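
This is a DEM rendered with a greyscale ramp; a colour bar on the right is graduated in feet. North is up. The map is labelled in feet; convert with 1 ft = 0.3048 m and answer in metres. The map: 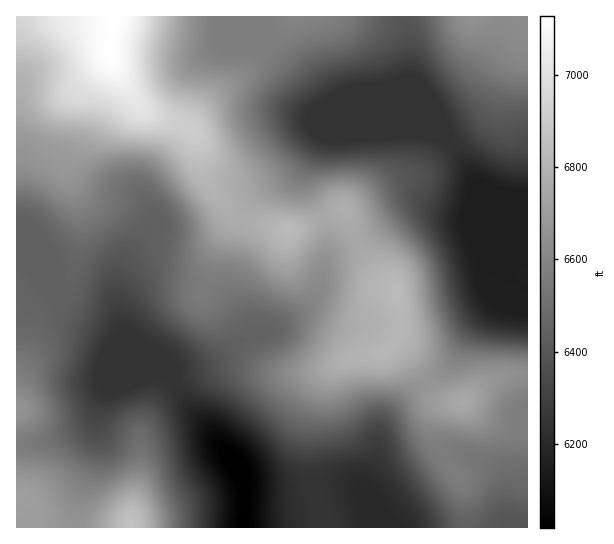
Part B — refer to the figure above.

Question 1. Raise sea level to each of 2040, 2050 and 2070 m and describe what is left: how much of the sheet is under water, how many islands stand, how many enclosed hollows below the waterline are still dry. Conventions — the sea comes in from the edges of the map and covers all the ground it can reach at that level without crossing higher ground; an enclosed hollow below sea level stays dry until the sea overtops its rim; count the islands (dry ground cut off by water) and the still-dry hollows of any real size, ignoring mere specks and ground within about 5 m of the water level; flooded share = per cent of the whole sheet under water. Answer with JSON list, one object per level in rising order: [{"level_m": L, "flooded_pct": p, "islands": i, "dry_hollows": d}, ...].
[{"level_m": 2040, "flooded_pct": 79, "islands": 1, "dry_hollows": 0}, {"level_m": 2050, "flooded_pct": 82, "islands": 1, "dry_hollows": 0}, {"level_m": 2070, "flooded_pct": 90, "islands": 2, "dry_hollows": 0}]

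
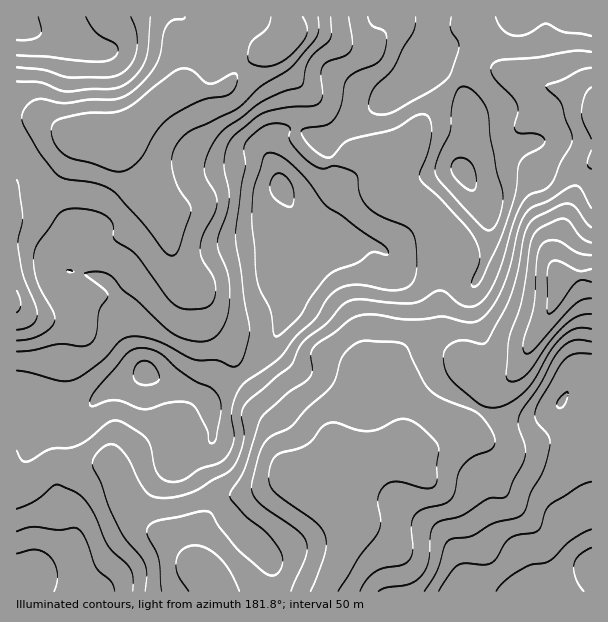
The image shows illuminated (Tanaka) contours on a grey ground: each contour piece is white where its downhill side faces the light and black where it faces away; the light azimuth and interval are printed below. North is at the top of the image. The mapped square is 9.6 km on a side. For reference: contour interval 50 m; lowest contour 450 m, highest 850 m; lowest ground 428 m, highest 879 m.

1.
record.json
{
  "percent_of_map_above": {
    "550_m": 90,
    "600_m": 75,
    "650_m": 61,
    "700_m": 48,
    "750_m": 29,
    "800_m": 12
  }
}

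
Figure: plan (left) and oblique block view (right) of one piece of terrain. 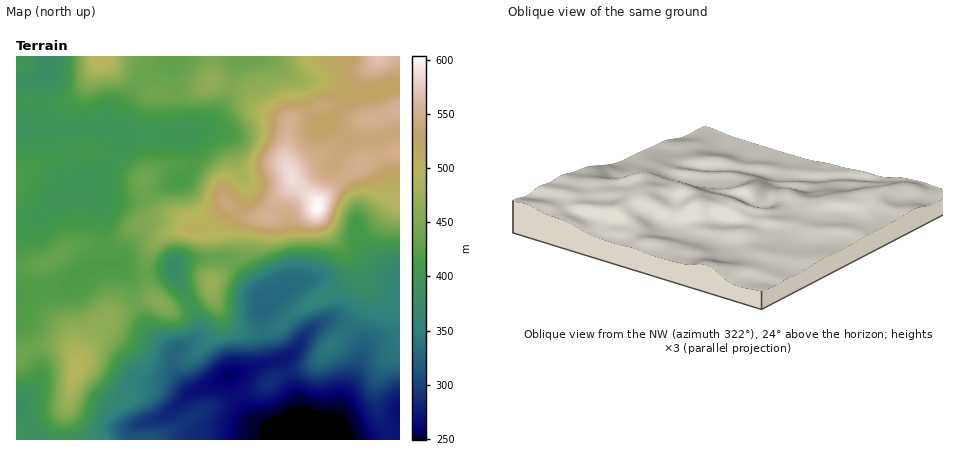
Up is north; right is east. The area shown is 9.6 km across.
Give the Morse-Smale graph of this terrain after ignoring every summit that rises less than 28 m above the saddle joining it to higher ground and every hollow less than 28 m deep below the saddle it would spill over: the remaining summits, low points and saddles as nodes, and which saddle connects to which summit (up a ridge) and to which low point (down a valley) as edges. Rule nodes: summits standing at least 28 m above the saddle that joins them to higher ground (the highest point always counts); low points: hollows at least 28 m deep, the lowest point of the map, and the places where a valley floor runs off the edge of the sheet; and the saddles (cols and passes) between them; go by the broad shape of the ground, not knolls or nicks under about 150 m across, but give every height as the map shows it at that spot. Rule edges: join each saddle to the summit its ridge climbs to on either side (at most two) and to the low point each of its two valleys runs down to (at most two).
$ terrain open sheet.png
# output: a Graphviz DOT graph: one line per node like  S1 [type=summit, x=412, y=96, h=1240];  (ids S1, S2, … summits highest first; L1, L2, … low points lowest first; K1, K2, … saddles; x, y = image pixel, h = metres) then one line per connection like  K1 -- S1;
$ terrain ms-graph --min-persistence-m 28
graph terrain {
  S1 [type=summit, x=318, y=206, h=603];
  S2 [type=summit, x=378, y=58, h=570];
  S3 [type=summit, x=102, y=58, h=506];
  S4 [type=summit, x=76, y=368, h=496];
  S5 [type=summit, x=212, y=284, h=473];
  L1 [type=low, x=306, y=428, h=249];
  L2 [type=low, x=50, y=66, h=381];
  K1 [type=saddle, x=392, y=84, h=524];
  K2 [type=saddle, x=30, y=350, h=435];
  K3 [type=saddle, x=236, y=260, h=434];
  K4 [type=saddle, x=138, y=80, h=434];
  K5 [type=saddle, x=146, y=272, h=432];
  K6 [type=saddle, x=190, y=304, h=400];
  K1 -- S1;
  K1 -- S2;
  K1 -- L1;
  K2 -- S4;
  K2 -- L1;
  K2 -- L2;
  K3 -- S1;
  K3 -- S5;
  K3 -- L1;
  K4 -- S1;
  K4 -- S3;
  K4 -- L1;
  K4 -- L2;
  K5 -- S1;
  K5 -- S4;
  K5 -- L1;
  K5 -- L2;
  K6 -- S4;
  K6 -- S5;
  K6 -- L1;
}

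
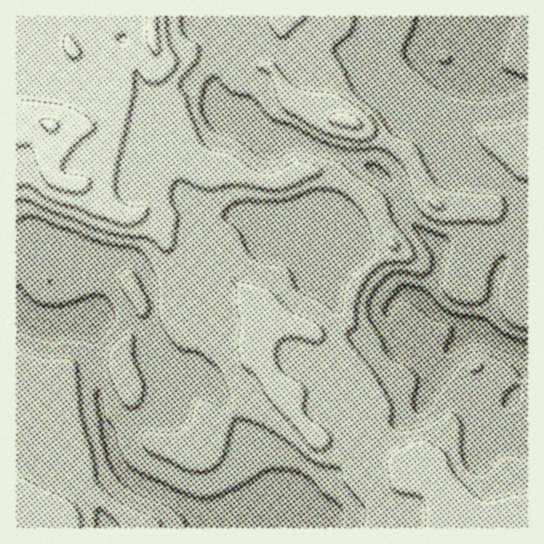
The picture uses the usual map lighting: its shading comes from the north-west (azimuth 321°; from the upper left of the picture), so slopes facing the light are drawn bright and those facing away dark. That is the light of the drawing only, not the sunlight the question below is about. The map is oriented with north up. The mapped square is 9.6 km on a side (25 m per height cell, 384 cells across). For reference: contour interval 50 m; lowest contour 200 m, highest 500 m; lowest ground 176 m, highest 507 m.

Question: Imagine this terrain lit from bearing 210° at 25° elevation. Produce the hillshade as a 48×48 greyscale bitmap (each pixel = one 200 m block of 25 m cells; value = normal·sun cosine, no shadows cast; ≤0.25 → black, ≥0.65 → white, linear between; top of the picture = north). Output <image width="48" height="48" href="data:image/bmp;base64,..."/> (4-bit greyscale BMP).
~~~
<image width="48" height="48" href="data:image/bmp;base64,Qk32BAAAAAAAAHYAAAAoAAAAMAAAADAAAAABAAQAAAAAAIAEAAATCwAAEwsAABAAAAAAAAAAAAAAABEREQAiIiIAMzMzAERERABVVVUAZmZmAHd3dwCIiIgAmZmZAKqqqgC7u7sAzMzMAN3d3QDu7u4A////AHd2QjV4dCEkZnd3Zmd2Z3iHZneIdVVWZndlMjaHQhE1Z3d3d3d2d4mod3iHZVRVZmVDIkZjESRniHd3d3d3eKu5iIiHVUNEVUMiNGYxJGeJmYh3d3d3ibuYiIh2VCJERCIzVmQjV4mqqph3d3d5qqh3eId3UhNVRDRFeGMliaq6qYh3d3ibyodnd3ZmQRRVVFVniEJHmqqZmHZ3eIrNyYd3dmZlMjVVRGZnhiJYmoh3ZVZniavcl3d3ZUVUM0VURGZ3dSJomGVVVVZniby4ZVZ2UyIzRFZVRWZ3dSR5l1VVZmZ4mrqGREVVVDEjRFVmVmd3dTR6p1VmdmZ4mqhlRFVWZTM0VVVmZnd3dTWLp2ZnZlaJmYdlVVZnZERVZlZmZ3eIdDasplZmZVeZmYdlVWd3VEZmZmZ3d4iIZEe8c1ZmZnmpmHVEVnd2RFVmVneHdodlQ0i6QlZ3d5qZl1RFZ3dUQzRVVXdlQ1QyIkeXM2d4iZmZlkVnh2VDIjRVVEMQACESIkZ1RWeJmZiJhVd4hkREIlZmVBAAJSI0REZkRniZiIiIdniIdUVTJHhmZSE2m0VVVVZlV3mpd3eId3h2Q0ZBJoZEVmac3WZ3dmZ3eIiYd3eJh2VDI1YhR2M0eKvMu3iJiHeJmHiHdniYdTIiJGYzZkJIvMuph4mqmYial2iGZniHQiIzRXZWdlaby5h3dpqpiIiahWiGVnh1MiNFZnZnd4u7mGZnZqqGVmeIZXmGZndjIzRWZmZnisyod2ZnZqhURVZ2VpqHd3ZDNEVmZmZnrNp2d2Z3ZoZEVniYibqHd3ZDRVZmZmZnrIQ1d3d3d1RWiavMzMl2ZmVEVmZmZmZ5pxA3iHd4h1Z5vN3e3KhlVVQ1ZmZmZmeKgQKLuoiIh3i93u3cqYZVZVRFZmZmZmeaUCjdypmYZqzu7tunVmVFZmZnd3d3d3ipMWzsmIh2Zc3u3LlkNERFZ4iZqqmHeIqmEpymREVVZszcqYZTNFVXiZmru7upmqlQBKtRAiM1aKu5dmVURmZ5qZmZh3maqYMAOLggI0RXiZqXZVVUVneJl3dkIjRVRCAVm6YjVmeJmZmHZmZVV4iIZUMhASIAAjaau4Q0Z4mqmZmYd3dVaIiHUyERI0MTabzcqFRFeJqpiJqod3dVZ3d2MREjRneL7u3JZDNFeJh2ZomHZmVVZmd1ESNFeazf7LpiEjRWeHVERFVDMzRWVmdjEUZ3ms3bl2MAA1ZndlMzMyIhI0VmVnZSI2iJqruGQxAANnd2ZURERDM0RWdlVndTNXmZqpdDMgADZ4dlVVZmVWZmeHdlV5llVomZqXQ0RCE2eGVWZnd2Zmd3iHdlV5l2Z4mZmGRVVCNXdkVmd3d3d3d3h3ZVaKhVZ4h3dlVmVDRndVZndmZnd3d3d1RFaaYiVndlVmZmVVZnZWZ2ZmZnd3d3dURWeZMSVmZmZ4dmd3dmZmZmZmZnd3Z3dmd3eXMkZmZ3iId3iYdmZmZmZmZ3dmZ3d4h3eHMlZmZ4iYeImXZWd2ZndmZ3Zg=="/>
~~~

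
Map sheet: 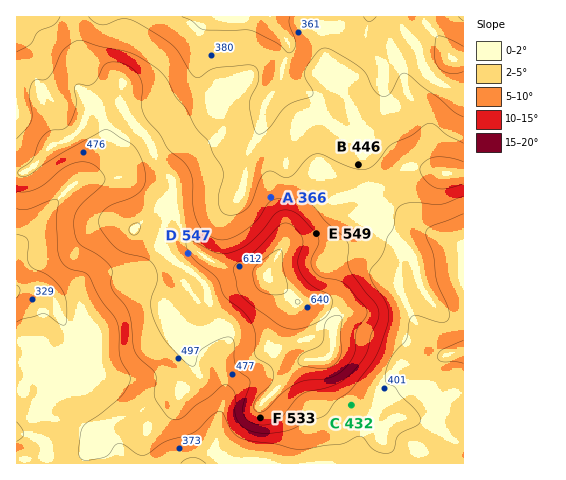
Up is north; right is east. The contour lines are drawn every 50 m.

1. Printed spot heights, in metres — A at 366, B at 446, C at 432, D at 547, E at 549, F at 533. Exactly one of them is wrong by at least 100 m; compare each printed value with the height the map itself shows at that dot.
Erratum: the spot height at A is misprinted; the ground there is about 491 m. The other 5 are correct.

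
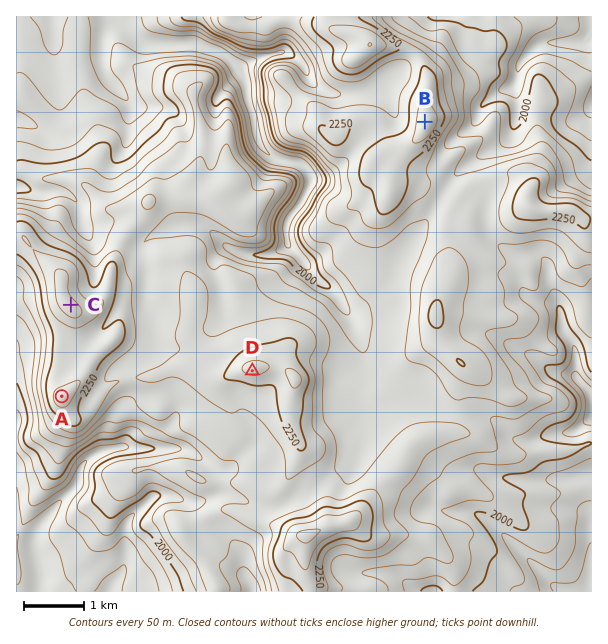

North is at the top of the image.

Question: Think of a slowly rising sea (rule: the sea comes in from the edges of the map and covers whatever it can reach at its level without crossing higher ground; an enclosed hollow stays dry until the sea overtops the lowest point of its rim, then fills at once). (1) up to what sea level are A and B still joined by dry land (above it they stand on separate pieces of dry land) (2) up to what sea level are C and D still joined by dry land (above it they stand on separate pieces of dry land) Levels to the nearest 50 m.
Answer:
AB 2150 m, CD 2200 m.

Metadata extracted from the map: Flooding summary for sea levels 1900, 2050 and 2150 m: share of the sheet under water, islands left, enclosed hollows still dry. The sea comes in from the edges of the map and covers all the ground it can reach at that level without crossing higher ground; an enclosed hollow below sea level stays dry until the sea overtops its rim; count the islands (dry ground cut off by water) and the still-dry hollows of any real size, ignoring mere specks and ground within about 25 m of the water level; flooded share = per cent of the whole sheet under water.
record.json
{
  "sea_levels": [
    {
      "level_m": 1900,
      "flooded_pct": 10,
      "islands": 0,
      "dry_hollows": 0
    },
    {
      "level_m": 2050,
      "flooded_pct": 31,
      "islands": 0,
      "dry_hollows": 0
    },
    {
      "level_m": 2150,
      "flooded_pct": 59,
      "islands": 0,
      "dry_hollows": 0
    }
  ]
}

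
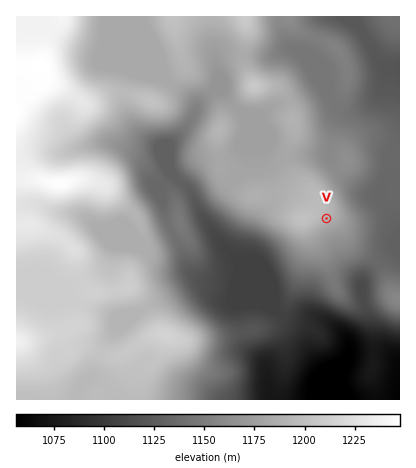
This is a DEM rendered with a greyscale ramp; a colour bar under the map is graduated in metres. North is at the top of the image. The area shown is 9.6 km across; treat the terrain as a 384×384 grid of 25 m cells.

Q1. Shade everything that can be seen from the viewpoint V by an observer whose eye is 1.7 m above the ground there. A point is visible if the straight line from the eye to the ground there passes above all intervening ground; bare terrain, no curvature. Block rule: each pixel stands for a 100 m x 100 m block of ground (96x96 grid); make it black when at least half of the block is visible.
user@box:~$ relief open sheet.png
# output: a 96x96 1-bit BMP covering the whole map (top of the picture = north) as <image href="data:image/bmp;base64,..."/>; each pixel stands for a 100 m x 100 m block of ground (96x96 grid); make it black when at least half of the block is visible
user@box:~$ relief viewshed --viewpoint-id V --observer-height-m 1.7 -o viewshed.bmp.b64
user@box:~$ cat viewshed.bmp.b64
<image width="96" height="96" href="data:image/bmp;base64,Qk2+BAAAAAAAAD4AAAAoAAAAYAAAAGAAAAABAAEAAAAAAIAEAAATCwAAEwsAAAIAAAAAAAAA////AAAAAAAAAAAAf/8f///8AP8AAAAAP/4P//8YAP8AAAAAD/4H//4AAP8AAAAAAfwH//wAAP8AAAAAAHwH//wAAP8AAAAAAAg/+PwAAP8AAAAAAAP/8HgAAP8AAAAAAAf/8DgAAP4AAAAAAAf/4BgAAHwAAwAAAAf/4AAAAHgAA4AAAA//wAAAACAAAOAAAA//gAAAAAAAABgAAA//AAAAAAAAAAAAAB//AAAAAAAAAAAAAH//gAAAAAAAAAAAAf//gAAAAAAAAAAAB////gAAAAAAAAAAD//gPAAAAAAAAAAAP/+AAAAAAAAAAAAAP/4AAAAAAAAAAAAAP/AAAAAAAAAAAAAABgAAAAAAAYAAAAAAAAAAAAAAA+AAAAAAAAAAAAAAB/wAAAAAAAAAAAAAD/8AAAAAAAAAAAAAP/8AAAAAAAAAAAAA+f8AAAAAAAAAAAAB8P8AAAAAAAAAAAAH4P8AAAAAAAAAAAAH4H8AAAAAAAAAAAAHwH8AAAAAAAAAAAAHwH8AAAAAAAAAAAAHgH8AAAAAAAAAAAAHgH8AAAAAAAAAAAAHgH8AAAAAAAAAAAAPwH8AAAAAAAAAAAAf4H8AAAAAAAAAAAA/8D8AAAAAAAAAAAA/+B8AAAAAAAAAAAA/+A8AAAAAAAAAAAB/8A8AAAAAAAAAAAA/8A8AAAAAAAAAAAA/8A8AAAAAAAAAAAB/8AcAAAAAAAAAAAB/wAcAAAAAAAAAAAA/AAMAAAAAAAAAAAAOAAMAAAAAAAAAAAAAAAEAAAAAAAAAAAAAAAEAAAAAAAAAAAAAAAAAAAAAAAAAAAAAAAAAAAAAAAAAAAAAAAAAAAAAAAAAAAAAAAAAAAAAAAAAAAAAAAAAAAAAAAAAAAAAAAAAAAAAAAAAAAAAAAAAAAAAAAAAAAAAAAAAAAAAAAAAAAAAAAAAAAAAAAAAAAAAAAAAAAAAAAAAAAAAAAAAAAAAAAAAAAAAAAAAAAAAAAAAAAAAAAAAAAAAAAAAAAAAAAAAAAAAAAAAAAAAAAAAAAAAAAAAAAAAAAAAAAAAAAAAAAAAAAAAAAAAAAAAAAAAAAAAAAAAAAAAAAAAAAAAAAAAAAAAAAAAAAAAAAAAAAAAAAAAAAAAAAAAAAAAAAAAAAAAAAAAAAAAAAAAAAAAAAAAAAAAAAAAAAAAAAAAAAAAAAAAAAAAAAAAAAAAAAAAAAAAAAAAAAAAAAAAAAAAAAAAAAAAAAAAAAAAAAAAAAAAAAAAAAAAAAAAAAAAAAAAAAAAAAAAAAAAAAAAAAAAAAAAAAAAAAAAAAAAAAAAAAAAAAAAAAAAAAAAAAAAAAAAAAAAAAAAAAAAAAAAAAAAAAAAAAAAAAAAAAAAAAAAAAAAAAAAAAAAAAAAAAAAAAAAAAAAAAAAAAAAAAAAAAAAAAAAAAAAAAAAAAAAAAAAAAAAAAAAAAAAAAAAAAAAAAAAAAAAAAAAAAAAAAAAAAAAAAAAAAAAAAAAAAAAAAAAAAAAAAAAAAAAAAAAAAAAAAAAAAAAAAAAAAAAAAAAAAA="/>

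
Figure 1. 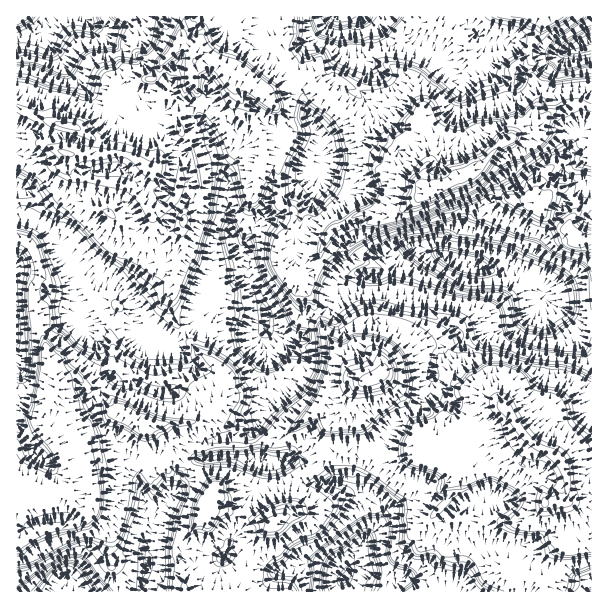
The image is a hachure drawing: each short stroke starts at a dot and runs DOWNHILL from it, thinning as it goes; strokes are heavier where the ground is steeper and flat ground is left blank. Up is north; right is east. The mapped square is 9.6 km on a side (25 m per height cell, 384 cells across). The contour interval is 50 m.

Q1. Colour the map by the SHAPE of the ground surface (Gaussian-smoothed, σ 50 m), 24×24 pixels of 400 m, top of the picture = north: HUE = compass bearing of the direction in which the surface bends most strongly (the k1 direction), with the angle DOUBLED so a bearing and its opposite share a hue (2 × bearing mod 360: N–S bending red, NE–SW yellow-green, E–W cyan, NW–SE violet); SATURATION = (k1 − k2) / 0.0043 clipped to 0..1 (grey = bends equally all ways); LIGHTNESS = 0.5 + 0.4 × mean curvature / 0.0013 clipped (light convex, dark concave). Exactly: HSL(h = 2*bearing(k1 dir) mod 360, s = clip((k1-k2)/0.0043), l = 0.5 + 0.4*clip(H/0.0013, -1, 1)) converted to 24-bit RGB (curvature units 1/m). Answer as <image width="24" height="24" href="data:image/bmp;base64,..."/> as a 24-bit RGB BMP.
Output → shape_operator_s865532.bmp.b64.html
<image width="24" height="24" href="data:image/bmp;base64,Qk32BgAAAAAAADYAAAAoAAAAGAAAABgAAAABABgAAAAAAMAGAAATCwAAEwsAAAAAAAAAAAAA47QcCCwTKAscrdpxnOCYEz2FZeEjmFpffH2dioF/F7Yr3Ckl2MYpAB8zGYZS4pwmd38Bi3NYRyokceXbo7bNgY2WyJ+f4gm8Xa/r2XLXDWBWmuFHitlHCBlsN+YtlJB6AXiStaR4022HIYwU2FQOC29mEB5c96Sr9lWXMYXgfqLQfqyQg357c0504FM60XLy6FTsoVj815n3QN6+Q+WzRWmqPhvS80NiJJZEajp+9bmhHR3l7ZC/u0LgBC8kEHQ64+mzjItljYtzf2WN5TqtHZ3HesGGiIx6rHqsnJozVKxORXrv27CJIEVgGFhq77Cq66OrH1yDM9lH+dL0dErOdmLjsYHcCDNwp9p55EY9PJJDZ4WAHWRj9FJxhbroUamohJafjnjIin58n+YtzpaDxgT/BxgsE/Qt+a2obIbMd4LXy1B3xNEkRx4OXxoib+fQjY1DlS4J5oF7ERyaLOKvVb9quVsjPmSaI5svbCIDlqGCNSraemiBc3+SjHa5Wv0AS1MAMykALicFOFYEv4aWloTMjbbIWTp+7ajNl8TSfoSEhX6UiGh+mkhjv/zcaEKklAmKk9Cun6qMqBOeZSAbzPNwKax5WKFwh5vkfKz/5Mb/1l/4bzwc1bweTscmIk9X56Ssj4WYgH2DfnqApFKCXuW1hGY9fMq2Hh3ilZN/htOIZwC50PT7KVTuz1X9tmK6sZKIG4U8GmlMg0D/+Mj/j32VwXyGIae1CWgg5mJLsiqAblCGsPe8ck10vNWuPR1OOQrGz8Oi/Oo4Fsd0cykH8QCzDZAdvo6vl5SCPEDmiYG0HFE06VJgrTWp7ZWaU+aHNIrQL359qH/sdoioro5MVN/SzDIvZ4DMIw4w6/nSLRjYyTTnieHWhi1xp5U32B1ypfW4Ng/yDQ5N6mOnGhBLu+56j0W89+TUayeXRpiaN6NugtP0qdrrryDolbPw5xPSjtg4zf+JbBE2ZG8yjk1Cf3p4aX13P9Il0aA4RR1SUUWvRDwNE9rXdf/0VfJGvDcYg0p3k72yYsUVR0EYSLkJG7PMpg81Dw0m1uSiqc0ldWV4hoJ4dISRe0ple88raXV7va+QOZfKOgFJ9KREANs0SmcX2JrMeavRczvQwCwh3kjDoLzRQuNTMBUcIVAwoQuN9PbRUSLNamp/eYZ/e01lhTiR9OvXJUlXrcqafCmVUw1exfLBMezSWZd5H8ZS2GHLfqTRiuHfS5Xa2Ep2xhBVeWp/YUhpDzJ+nfg3eCDNf3d+bT1EtnwlksKwrJyGGIfJvtaUGAgrl+ekiKqP5IZ6F14PK3MIPmscQukXfKUVMBIDMB0Dxp45Xi0fbS4TDIoLzP/zVCNgYzdQZOqphqyqgYN3omNe1OZDDJ2EMQFCpvWaknyF8miz4TXEuVsWNGoMKyUIMhEB2TWsPtHqh0IZQL3zm3Dr0+f4TigYcyw6SuTBdLelYpakwWhjFObC9qSeBwA6t/JKEEAluON7NGXe/H//58D/48bw1Ii0R5hmFYdARKfXUEjb53dEAOeh+cEiZCxtkNuTfoVOiYI/VDevhMRF7SCnv7lhIA+W8pS+AML1TORFDyYm2GRnDCcX1Ihi9qPv7dLzoWW8D0YhAN+s2LngqIHqNZo+N9vfz0iGic1fFa4yfx8lz/XJE5DOul10VQlvhtZ9ym6HJpczcnV7ybocRyuTxtikJ8+fKk3v8ND7+NPyFaeFAkoAZxMJ1xZTcFiQTttv3zuYnrzydKTfimhMjzZcgcZxkRfCfpOEiYV724l/PV9wtrAaT5CE0HGli5lsioBVOG4x9Rss8cz/35fsDG52Uch9RI2oZeHuouz2eDNle3Rsf355iMtxkiF7Qr5lhJVfelswitpoLQYsctyHcol/JmJQ4IyScNGaICWaJ+eu93BPzHLhplDoWnBJXqa/eczZWiTOxGCJf4B7fGxYuUhpQLkZfjNf6i4Pzv3dfQaqbMLae5eJfIazjX+kJMA36Y1zCxyQ0YTEL71N4OwOtSOwkX3aoaLxiSwTlg5SZuDPt53a/13LBkNj/qixQd/Zwe3psRdneWOPgrSgZt/eayI+5jPDv+vphhMzeFxlOmUy/x8HMv98FrDXsovkhXkfYRBaSOVwUsgVjDABBUPO/2TXr++zNdLaeSImfm1wJtY1ZPZZXCTQnZLX29AzYkcrf3FyfI6DdXaJMok9834yGDMCDi0GFX0fRXRpW74sdAQnUuASI0dx7vh43742ZzpkhX2AfoKN482UDsVRVEIJgikNtiAVypqyf4uLj4NzbjIwblEl691O436mIpFq"/>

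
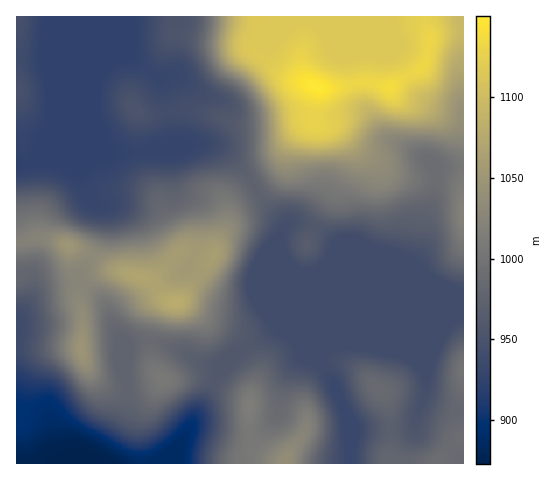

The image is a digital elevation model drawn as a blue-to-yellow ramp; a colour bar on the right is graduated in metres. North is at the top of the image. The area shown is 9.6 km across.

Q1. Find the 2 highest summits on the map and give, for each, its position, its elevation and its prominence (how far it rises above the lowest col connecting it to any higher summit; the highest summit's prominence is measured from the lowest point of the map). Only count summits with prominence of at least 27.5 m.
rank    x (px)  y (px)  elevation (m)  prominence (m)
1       316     87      1150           277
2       176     302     1080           106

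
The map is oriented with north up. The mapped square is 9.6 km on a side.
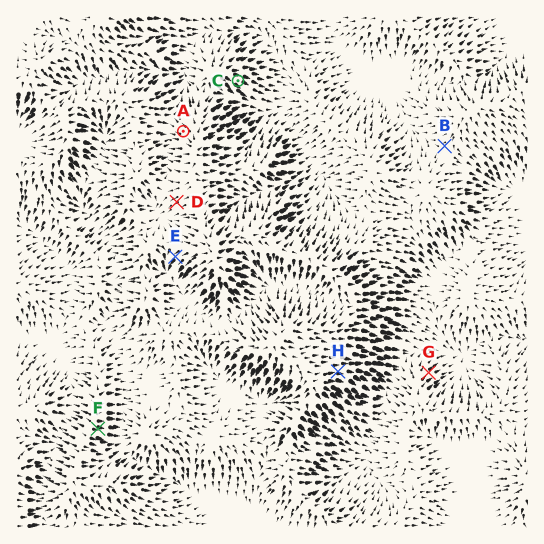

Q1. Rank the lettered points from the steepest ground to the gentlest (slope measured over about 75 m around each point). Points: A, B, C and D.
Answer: C A D B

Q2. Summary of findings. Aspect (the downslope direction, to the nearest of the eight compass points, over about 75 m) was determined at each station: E SW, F E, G NE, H E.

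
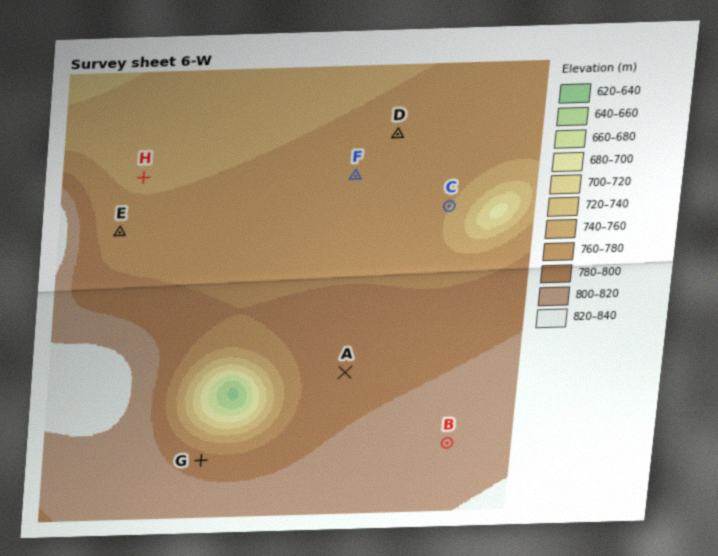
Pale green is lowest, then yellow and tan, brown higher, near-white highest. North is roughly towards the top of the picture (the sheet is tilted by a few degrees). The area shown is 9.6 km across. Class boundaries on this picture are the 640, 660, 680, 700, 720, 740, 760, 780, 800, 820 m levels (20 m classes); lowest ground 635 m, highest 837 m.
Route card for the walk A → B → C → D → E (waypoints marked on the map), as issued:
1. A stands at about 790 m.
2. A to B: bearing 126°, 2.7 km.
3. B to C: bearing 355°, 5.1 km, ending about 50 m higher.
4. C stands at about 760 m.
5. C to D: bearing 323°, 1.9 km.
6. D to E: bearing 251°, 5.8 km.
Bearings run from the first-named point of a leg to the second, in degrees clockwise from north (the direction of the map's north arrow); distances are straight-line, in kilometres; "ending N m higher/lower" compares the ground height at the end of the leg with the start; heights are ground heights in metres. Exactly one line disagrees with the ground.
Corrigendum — Line 3: it should read "ending about 50 m lower".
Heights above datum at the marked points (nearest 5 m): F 770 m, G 790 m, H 755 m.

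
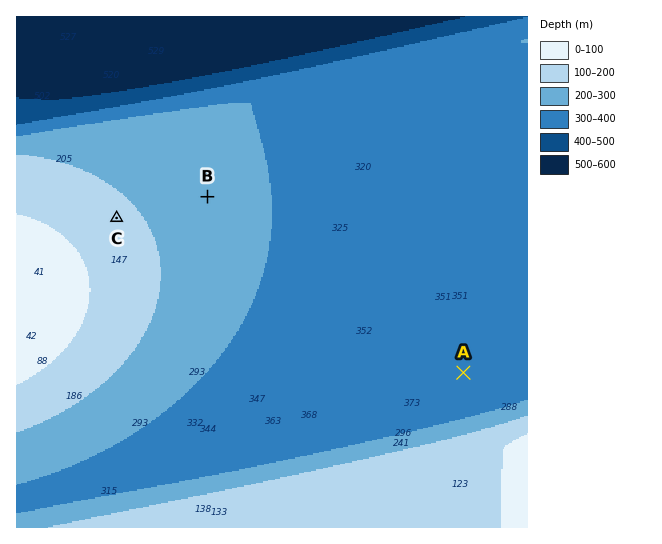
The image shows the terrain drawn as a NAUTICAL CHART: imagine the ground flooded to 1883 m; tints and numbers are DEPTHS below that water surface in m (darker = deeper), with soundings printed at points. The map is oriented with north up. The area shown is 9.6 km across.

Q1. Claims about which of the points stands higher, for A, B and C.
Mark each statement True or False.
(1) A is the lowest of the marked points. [True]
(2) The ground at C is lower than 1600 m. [False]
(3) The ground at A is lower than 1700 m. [True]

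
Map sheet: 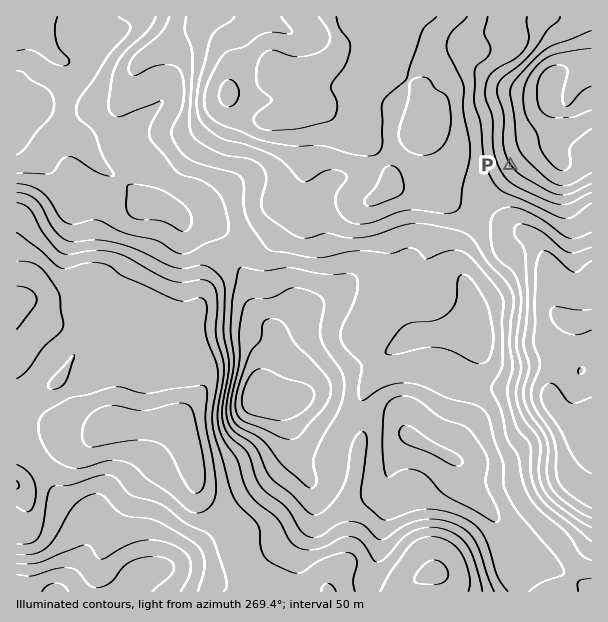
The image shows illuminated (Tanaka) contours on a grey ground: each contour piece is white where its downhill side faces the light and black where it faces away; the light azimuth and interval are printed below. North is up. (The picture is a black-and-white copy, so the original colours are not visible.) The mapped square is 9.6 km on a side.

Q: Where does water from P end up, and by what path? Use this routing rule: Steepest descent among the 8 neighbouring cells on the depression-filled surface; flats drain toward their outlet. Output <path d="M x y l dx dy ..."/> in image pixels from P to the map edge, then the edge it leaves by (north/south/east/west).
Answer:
<path d="M510 165l18-18 23 0 1-1 0-6 2-2 0-22 4 0 6-3 6 0 6-5 2 0 9-7 4-2"/>
exit: east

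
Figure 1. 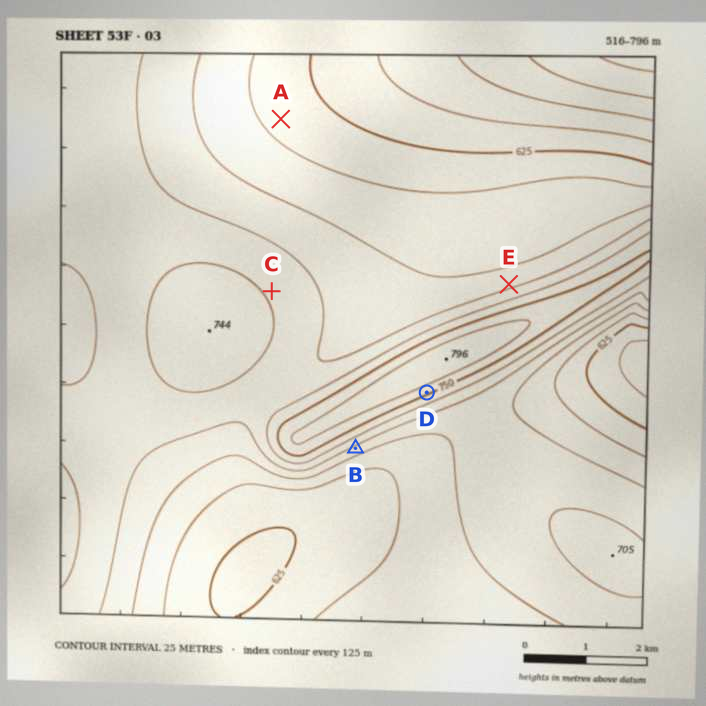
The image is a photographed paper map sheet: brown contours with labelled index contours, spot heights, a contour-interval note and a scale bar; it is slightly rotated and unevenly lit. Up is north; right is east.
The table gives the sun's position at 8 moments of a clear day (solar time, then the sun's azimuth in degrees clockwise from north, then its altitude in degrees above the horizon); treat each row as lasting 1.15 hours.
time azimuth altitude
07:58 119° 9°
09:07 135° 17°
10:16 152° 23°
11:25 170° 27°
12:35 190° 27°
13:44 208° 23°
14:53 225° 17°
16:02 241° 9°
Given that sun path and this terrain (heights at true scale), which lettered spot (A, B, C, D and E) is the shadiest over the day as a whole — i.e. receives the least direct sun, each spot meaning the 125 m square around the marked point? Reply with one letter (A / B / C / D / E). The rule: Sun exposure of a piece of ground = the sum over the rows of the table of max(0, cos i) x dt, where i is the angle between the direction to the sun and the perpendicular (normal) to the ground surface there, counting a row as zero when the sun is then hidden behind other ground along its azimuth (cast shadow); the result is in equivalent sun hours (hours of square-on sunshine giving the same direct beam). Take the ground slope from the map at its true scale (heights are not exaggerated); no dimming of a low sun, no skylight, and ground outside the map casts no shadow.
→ E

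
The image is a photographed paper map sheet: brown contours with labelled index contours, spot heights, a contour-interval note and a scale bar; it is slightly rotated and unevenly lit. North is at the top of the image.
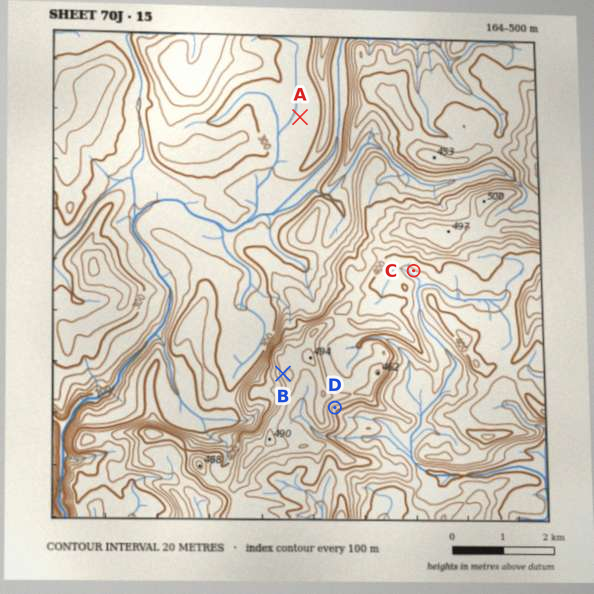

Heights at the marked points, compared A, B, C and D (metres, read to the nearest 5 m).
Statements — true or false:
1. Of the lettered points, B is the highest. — true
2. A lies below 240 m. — false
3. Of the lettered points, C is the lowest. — false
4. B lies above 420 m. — true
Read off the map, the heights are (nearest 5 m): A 280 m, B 475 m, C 380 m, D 410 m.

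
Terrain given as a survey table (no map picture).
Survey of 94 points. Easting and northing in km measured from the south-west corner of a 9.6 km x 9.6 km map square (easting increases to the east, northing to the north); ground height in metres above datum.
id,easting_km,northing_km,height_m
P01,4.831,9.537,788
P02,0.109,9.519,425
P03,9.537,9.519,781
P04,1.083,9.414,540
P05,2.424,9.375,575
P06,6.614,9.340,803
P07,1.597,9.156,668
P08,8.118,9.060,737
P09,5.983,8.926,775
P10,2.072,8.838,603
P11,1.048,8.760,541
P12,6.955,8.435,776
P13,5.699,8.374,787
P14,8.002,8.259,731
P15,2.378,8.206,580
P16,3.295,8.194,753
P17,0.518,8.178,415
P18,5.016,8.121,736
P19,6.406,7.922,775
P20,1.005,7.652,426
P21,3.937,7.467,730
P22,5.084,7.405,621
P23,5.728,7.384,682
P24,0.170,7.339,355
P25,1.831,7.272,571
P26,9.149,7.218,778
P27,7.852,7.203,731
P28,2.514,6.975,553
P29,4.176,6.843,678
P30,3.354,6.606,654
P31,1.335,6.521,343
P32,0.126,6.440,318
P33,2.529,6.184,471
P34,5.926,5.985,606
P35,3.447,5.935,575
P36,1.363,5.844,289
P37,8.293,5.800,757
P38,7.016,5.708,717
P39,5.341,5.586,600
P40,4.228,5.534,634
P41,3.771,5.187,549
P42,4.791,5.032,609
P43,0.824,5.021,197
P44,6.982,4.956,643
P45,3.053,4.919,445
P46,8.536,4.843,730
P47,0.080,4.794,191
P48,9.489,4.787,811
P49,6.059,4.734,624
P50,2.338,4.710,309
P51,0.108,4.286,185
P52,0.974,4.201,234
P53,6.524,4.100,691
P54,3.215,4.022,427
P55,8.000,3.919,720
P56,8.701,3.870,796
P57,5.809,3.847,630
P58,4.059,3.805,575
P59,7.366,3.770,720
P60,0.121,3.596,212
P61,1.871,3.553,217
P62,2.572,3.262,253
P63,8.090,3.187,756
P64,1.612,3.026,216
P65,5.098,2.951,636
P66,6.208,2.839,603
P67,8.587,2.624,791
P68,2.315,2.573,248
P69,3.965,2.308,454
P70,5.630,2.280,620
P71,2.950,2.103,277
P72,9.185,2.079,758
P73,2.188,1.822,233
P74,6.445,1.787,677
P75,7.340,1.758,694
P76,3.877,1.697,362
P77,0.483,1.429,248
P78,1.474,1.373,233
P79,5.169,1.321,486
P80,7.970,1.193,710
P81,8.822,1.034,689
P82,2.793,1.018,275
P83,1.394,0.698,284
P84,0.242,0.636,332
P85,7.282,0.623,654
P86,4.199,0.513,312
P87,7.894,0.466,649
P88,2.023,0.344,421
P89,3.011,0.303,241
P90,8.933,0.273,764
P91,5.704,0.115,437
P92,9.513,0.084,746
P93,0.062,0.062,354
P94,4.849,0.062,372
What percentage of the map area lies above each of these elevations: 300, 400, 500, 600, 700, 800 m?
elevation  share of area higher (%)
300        84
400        73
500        67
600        55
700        34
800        4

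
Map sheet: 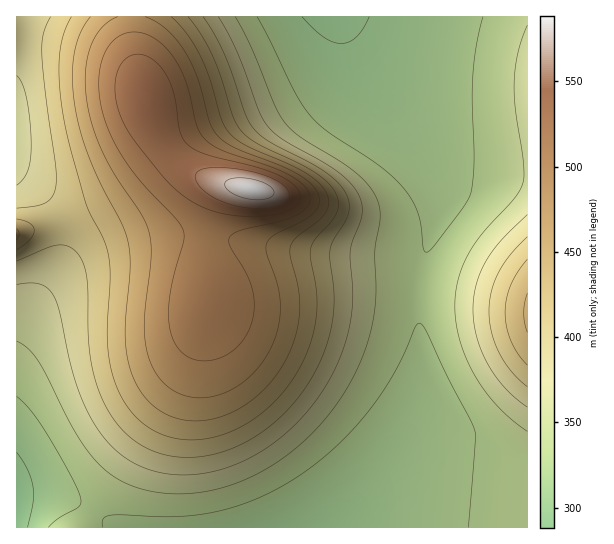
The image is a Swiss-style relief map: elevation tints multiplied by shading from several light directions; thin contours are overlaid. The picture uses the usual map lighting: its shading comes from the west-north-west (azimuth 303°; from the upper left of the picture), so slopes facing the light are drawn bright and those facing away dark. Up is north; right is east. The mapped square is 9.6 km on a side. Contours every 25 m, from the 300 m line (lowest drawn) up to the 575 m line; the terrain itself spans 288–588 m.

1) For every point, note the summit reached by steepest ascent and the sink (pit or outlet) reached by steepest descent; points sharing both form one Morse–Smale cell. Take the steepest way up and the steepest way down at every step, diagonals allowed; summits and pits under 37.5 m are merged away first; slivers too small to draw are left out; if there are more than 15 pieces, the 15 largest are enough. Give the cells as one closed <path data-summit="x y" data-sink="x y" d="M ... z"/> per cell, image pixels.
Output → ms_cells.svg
<path data-summit="251 189" data-sink="17 513" d="M338 16l-206 1 1 32 14 56 13 34 16 22-3-2-10 1-48 37-55 25 3 11 0 14-4 15-27 45-16 35 1 186 317 0 19-19 35-46 15-24 16-32 6-18 2-12-7-35-1-45 5-40 15-39 1-19-7-24-13-26-57-86z"/><path data-summit="527 313" data-sink="17 513" d="M527 16l-188 1 24 46 49 72 15 26 10 26 3 26-13 34-7 34-1 45 8 51-2 12-9 24-28 50-21 30-32 35 193-1z"/><path data-summit="251 189" data-sink="17 131" d="M131 16l-115 1 0 156 29 24 16 24 25-9 29-15 44-34 7-4 7-1-14-21-12-32-12-48z"/><path data-summit="17 234" data-sink="17 513" d="M59 221l-43 13 1 107 15-34 27-45 4-15 0-14z"/><path data-summit="17 234" data-sink="17 131" d="M17 173l-1 60 43-12-3-10-11-14z"/>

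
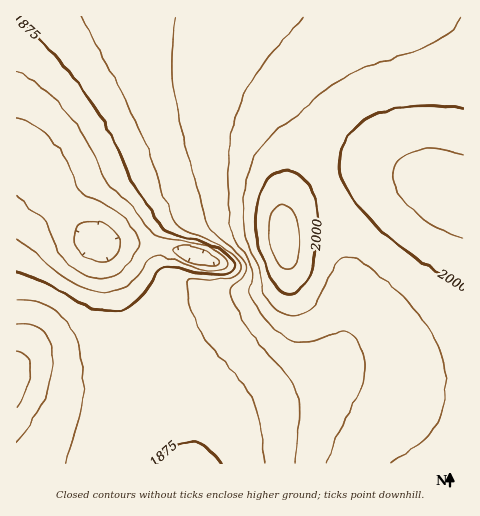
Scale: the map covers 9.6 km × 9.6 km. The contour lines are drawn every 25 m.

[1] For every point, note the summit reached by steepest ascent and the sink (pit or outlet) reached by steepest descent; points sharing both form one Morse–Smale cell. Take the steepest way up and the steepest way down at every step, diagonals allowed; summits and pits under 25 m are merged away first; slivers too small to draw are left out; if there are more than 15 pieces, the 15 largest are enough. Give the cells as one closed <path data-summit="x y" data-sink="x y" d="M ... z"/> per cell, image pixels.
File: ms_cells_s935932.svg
<path data-summit="284 238" data-sink="98 242" d="M189 63l-29 0-13 2-23 8-22 12-40 29-20 20-11 19 1 11 16 23 23 29 30 30 26 75 48 102 11 40 277 1 0-74-30-1-76-15-28 2-37 17-40 13-18 9-23 18 12-12 14-9 67-27 17-12 11-11 10-15 5-18 3-13 0-37-7-41-15-50-18-40-15-24-26-29-19-13-29-12z"/><path data-summit="453 193" data-sink="98 242" d="M463 16l-446 0-1 141 9 1 7 6-1-11 5-10 26-29 40-29 37-18 21-4 29 0 32 7 29 12 19 13 18 18 23 35 18 40 9 28 13 63 0 37-3 13-5 18-10 15-11 11-17 12-52 20 40-12 34-15 14-4 27 1 66 14 30 1z"/><path data-summit="17 377" data-sink="98 242" d="M20 157l-4 1 0 305 170 1-11-41-48-102-26-75-37-38-28-40-9-8z"/><path data-summit="284 238" data-sink="196 256" d="M248 206l-37 2-29 9-14 7-6 6-5 9-2 12 2 12 5 7 11 8 10 5 34 8 33 0 15-3 12-6 7-9 3-8-5-43-8-9-7-3z"/>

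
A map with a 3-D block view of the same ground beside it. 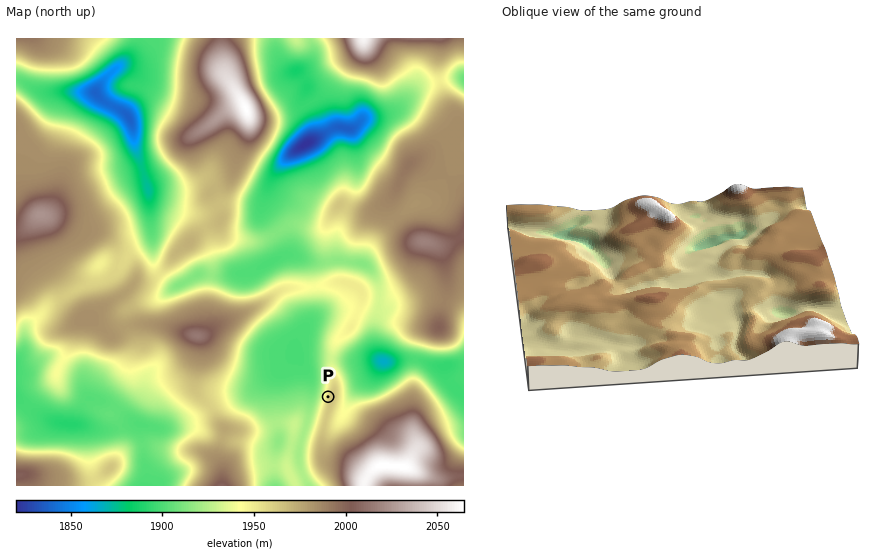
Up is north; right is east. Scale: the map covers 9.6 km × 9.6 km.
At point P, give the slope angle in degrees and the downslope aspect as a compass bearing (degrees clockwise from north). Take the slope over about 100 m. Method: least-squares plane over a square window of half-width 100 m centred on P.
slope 8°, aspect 285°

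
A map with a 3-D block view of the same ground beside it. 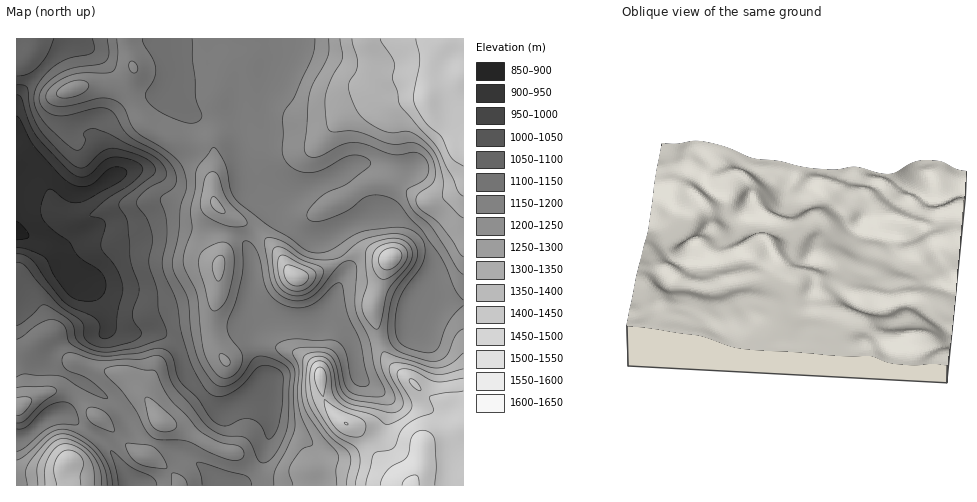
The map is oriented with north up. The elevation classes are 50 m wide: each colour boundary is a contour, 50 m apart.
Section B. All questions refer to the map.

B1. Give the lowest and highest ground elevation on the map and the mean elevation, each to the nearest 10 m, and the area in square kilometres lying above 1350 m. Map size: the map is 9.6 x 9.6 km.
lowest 890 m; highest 1610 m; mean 1240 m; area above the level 18.5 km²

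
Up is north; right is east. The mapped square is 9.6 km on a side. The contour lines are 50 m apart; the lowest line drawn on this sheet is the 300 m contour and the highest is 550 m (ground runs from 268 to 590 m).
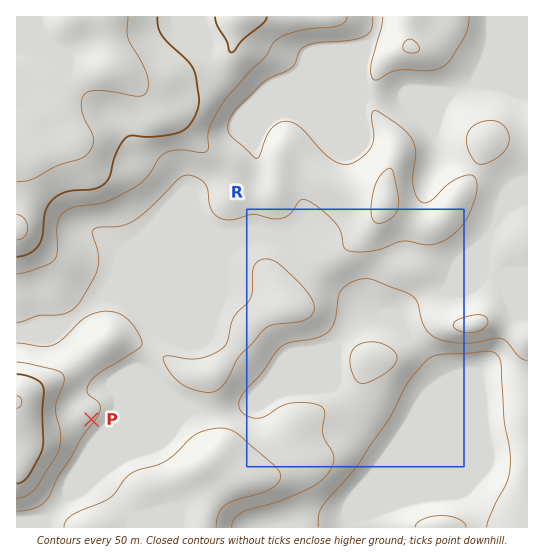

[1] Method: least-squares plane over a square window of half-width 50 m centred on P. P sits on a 5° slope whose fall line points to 123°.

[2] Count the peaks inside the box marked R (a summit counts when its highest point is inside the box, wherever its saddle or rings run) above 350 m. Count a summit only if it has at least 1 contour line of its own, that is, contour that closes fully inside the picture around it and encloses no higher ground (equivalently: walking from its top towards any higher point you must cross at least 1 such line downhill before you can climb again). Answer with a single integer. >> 2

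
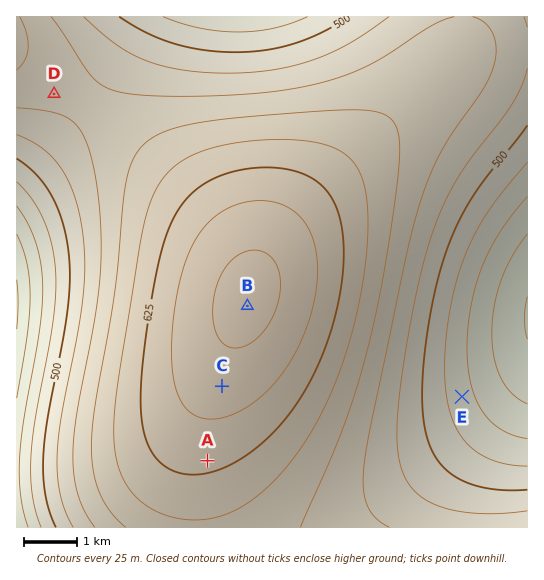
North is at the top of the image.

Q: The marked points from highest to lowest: B C A D E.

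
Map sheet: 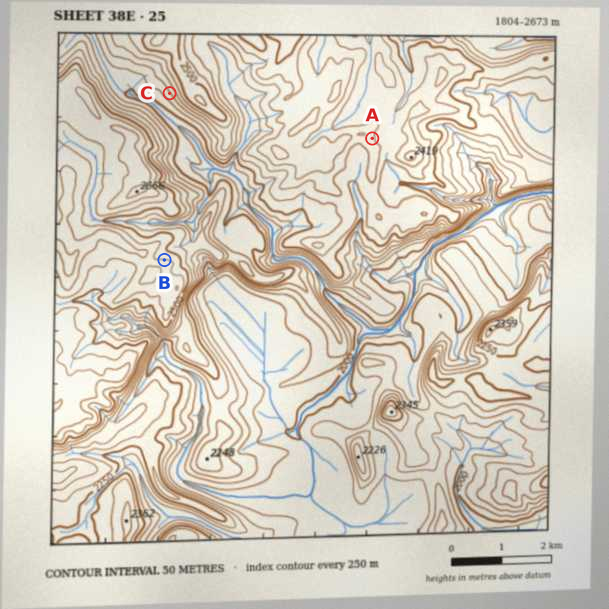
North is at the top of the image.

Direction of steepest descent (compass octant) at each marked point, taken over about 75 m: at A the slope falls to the E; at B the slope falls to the N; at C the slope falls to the SW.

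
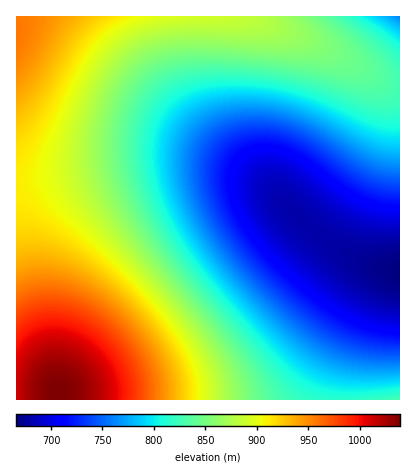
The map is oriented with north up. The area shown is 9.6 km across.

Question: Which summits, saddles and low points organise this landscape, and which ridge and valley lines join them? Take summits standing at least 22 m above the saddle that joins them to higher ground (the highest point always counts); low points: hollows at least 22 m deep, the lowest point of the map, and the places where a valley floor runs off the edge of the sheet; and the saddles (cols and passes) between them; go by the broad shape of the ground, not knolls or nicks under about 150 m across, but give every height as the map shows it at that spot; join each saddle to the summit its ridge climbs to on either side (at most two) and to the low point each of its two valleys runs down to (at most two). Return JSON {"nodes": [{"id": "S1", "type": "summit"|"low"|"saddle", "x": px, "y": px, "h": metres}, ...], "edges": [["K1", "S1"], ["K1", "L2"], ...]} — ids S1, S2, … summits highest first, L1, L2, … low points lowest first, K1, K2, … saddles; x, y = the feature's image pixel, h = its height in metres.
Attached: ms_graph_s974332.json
{"nodes": [
{"id": "S1", "type": "summit", "x": 58, "y": 392, "h": 1039},
{"id": "S2", "type": "summit", "x": 16, "y": 32, "h": 959},
{"id": "L1", "type": "low", "x": 398, "y": 272, "h": 666},
{"id": "L2", "type": "low", "x": 400, "y": 16, "h": 762},
{"id": "K1", "type": "saddle", "x": 16, "y": 184, "h": 911},
{"id": "K2", "type": "saddle", "x": 400, "y": 84, "h": 827}],
"edges": [["K1", "S1"], ["K1", "S2"], ["K1", "L1"], ["K2", "S2"], ["K2", "L1"], ["K2", "L2"]]}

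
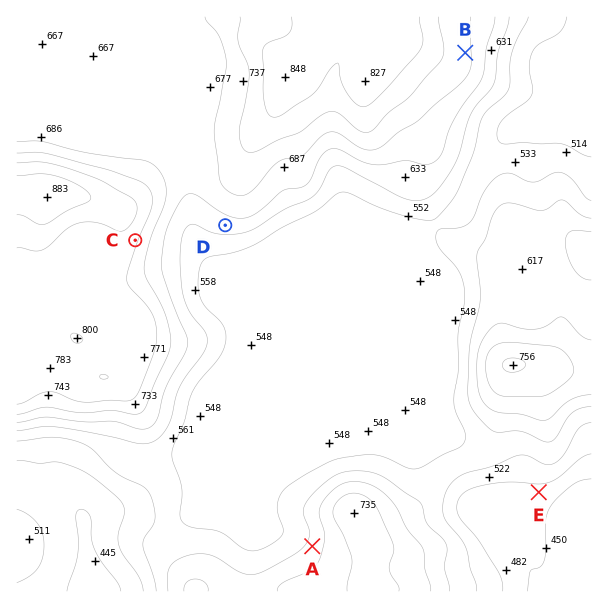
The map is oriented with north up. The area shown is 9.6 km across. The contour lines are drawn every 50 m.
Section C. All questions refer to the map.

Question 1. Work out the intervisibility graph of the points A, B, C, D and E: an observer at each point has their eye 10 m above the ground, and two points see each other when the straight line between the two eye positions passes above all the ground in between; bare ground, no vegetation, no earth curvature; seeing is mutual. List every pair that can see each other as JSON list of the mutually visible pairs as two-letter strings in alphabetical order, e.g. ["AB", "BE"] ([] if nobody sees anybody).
["AC", "AD", "CD"]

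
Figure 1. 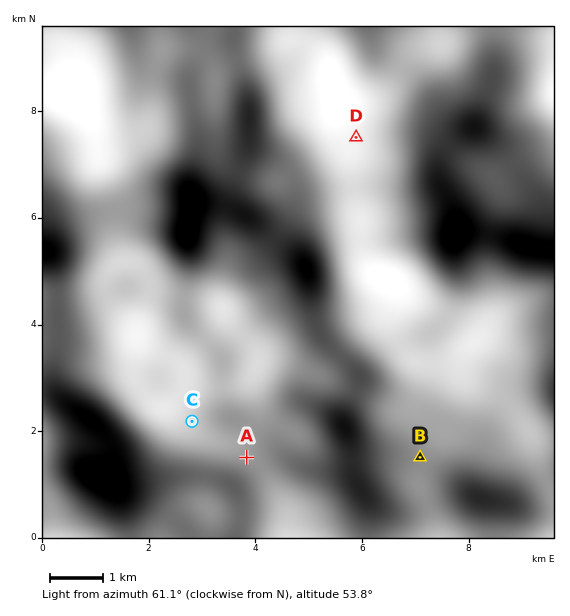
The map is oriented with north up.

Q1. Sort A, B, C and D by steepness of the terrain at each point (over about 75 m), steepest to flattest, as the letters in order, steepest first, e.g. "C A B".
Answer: D C B A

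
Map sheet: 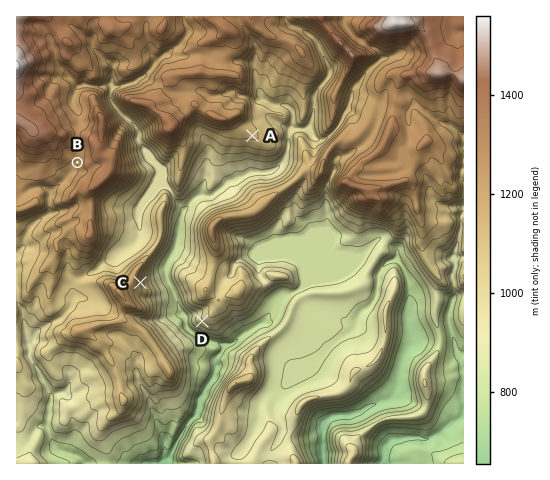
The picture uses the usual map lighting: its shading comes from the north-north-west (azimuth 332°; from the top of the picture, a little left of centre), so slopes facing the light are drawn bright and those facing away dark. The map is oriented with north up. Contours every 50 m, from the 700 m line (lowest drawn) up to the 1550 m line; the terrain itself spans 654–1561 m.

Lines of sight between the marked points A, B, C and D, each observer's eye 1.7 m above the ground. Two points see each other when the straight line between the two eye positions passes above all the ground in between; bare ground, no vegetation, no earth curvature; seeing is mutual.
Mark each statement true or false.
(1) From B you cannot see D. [true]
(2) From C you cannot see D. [false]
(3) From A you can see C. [true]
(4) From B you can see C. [false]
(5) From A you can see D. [false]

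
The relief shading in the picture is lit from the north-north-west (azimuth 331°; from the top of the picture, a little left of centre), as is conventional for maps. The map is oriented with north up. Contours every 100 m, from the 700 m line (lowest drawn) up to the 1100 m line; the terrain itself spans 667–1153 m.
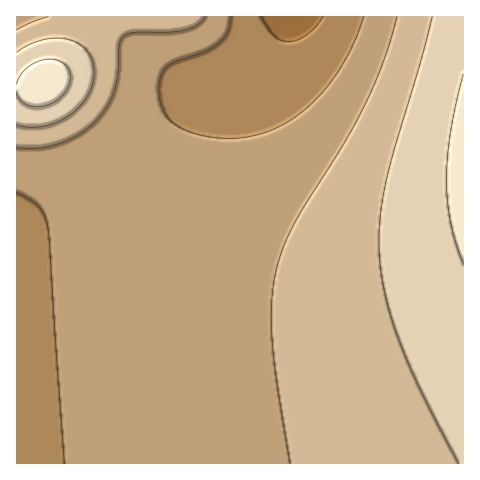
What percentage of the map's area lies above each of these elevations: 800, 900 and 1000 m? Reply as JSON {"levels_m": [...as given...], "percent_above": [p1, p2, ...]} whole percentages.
{"levels_m": [800, 900, 1000], "percent_above": [86, 40, 16]}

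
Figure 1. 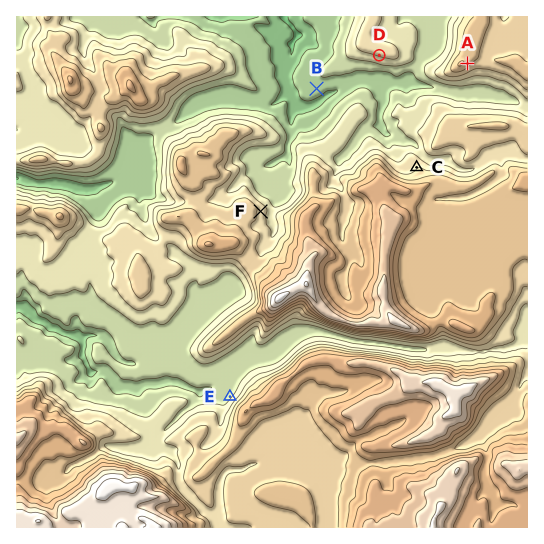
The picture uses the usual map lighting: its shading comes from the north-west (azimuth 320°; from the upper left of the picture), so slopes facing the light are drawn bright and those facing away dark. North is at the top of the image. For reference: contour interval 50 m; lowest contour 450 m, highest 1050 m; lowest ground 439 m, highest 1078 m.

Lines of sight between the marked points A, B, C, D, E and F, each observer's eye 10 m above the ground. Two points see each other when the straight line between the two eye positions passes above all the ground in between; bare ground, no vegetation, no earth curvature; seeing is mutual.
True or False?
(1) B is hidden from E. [True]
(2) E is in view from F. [False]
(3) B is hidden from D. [False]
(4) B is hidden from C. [True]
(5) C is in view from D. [True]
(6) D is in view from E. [False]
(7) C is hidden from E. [True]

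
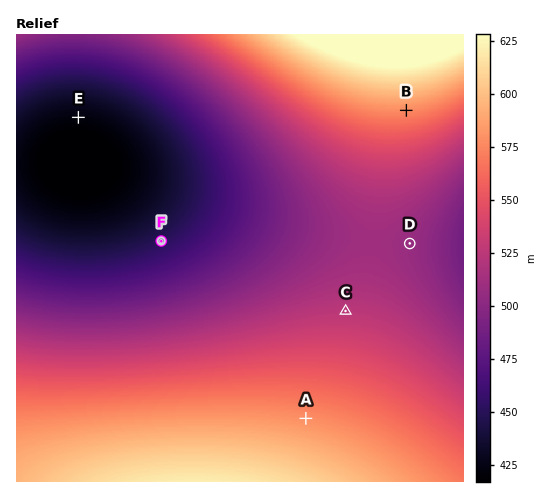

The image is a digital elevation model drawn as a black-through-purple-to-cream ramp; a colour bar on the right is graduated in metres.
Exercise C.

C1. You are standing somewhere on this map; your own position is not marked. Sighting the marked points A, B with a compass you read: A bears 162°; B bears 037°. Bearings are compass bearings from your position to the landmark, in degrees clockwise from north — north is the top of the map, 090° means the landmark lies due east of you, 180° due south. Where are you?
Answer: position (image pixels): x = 266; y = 296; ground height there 510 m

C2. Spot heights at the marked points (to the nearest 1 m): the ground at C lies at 525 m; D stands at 507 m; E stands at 422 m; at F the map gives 450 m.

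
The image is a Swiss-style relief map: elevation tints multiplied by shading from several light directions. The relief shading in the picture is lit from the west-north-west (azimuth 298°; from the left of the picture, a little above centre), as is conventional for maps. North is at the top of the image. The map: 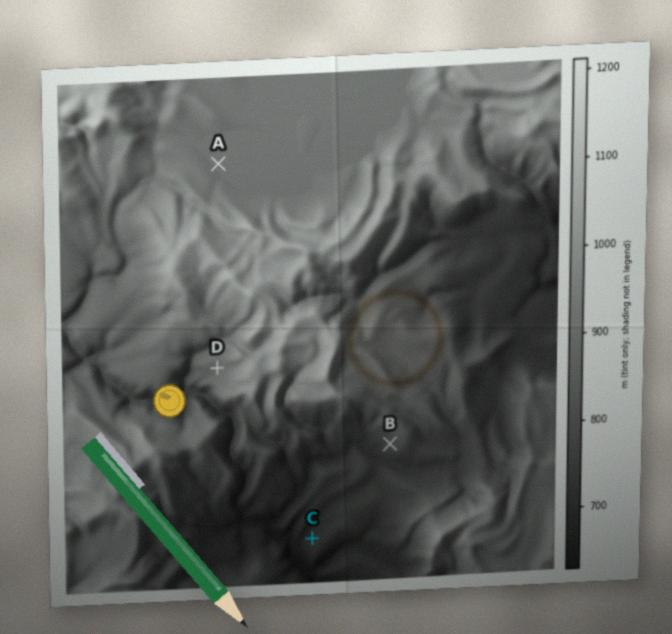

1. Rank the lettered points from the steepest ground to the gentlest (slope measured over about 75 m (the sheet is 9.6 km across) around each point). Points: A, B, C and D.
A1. B C D A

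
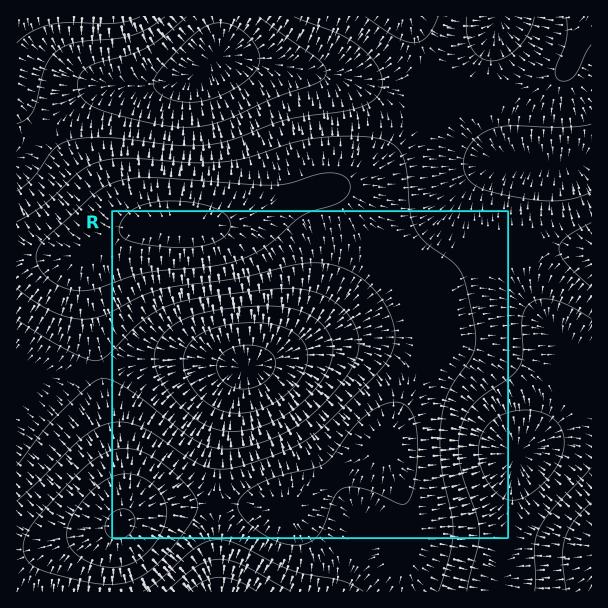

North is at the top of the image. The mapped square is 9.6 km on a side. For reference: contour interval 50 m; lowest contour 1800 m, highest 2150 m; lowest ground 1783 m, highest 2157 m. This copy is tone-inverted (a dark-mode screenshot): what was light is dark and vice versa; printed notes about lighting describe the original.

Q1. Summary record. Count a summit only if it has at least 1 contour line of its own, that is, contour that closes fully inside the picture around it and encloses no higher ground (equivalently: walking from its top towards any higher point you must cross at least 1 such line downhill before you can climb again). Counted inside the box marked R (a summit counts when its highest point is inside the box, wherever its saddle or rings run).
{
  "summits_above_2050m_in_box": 3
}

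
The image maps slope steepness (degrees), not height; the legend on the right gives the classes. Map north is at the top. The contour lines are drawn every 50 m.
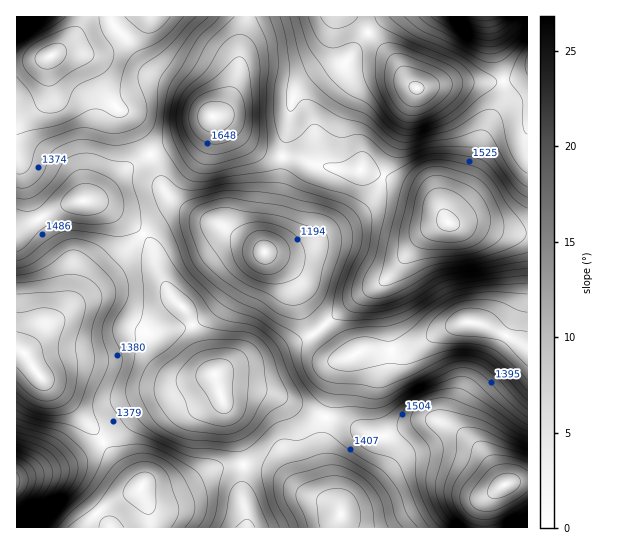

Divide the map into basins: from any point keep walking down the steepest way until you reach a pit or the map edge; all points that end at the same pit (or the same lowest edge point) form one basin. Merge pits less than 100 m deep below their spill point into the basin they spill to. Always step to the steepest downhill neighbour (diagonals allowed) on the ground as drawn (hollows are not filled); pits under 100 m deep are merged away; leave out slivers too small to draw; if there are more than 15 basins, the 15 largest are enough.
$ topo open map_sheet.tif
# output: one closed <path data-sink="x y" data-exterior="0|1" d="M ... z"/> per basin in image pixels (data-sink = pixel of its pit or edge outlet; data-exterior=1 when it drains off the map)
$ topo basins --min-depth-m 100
<path data-sink="417 87" data-exterior="0" d="M527 16l-281 0-10 65-11 26-4 6-8 4 9 2 29 26 18 10 25 2 23 8 20 4 24 0 57 20 9 6 12 11 10 17 26 1 31 8 21 1z"/><path data-sink="265 251" data-exterior="0" d="M219 117l-8 0-21 19-55 27-8 5-26 27-13 6 21 7 26 19 13 12 5 11 7 25 11 20 16 16 16 46 11 18 19-10 34-9 46-21 46-39 23-13 14-14 26-33 13-9 13-5-9-16-12-11-9-6-57-20-24 0-20-4-23-8-25-2-18-10z"/><path data-sink="469 322" data-exterior="0" d="M451 223l-8 0-21 13-26 33-14 14-23 13-42 36-50 24-34 9-16 8-2 2 4 11 3 3 27 0 18 3 39 19 40 12 27 13 13 0 39-16 14 1 18 8 18 15 12 13 18 28 10-4 12 0 1-247-22-2-31-8z"/><path data-sink="25 354" data-exterior="0" d="M87 200l-24 5-47 25 1 249 45-14 20-9 31-20 24-20 54-32 22-10-10-17-16-46-16-16-11-20-7-25-5-11-13-12-26-19z"/><path data-sink="51 55" data-exterior="0" d="M245 16l-228 0-1 213 9-2 38-22 34-8 30-29 18-11 45-21 21-19 10-4 10-16 8-27z"/><path data-sink="341 515" data-exterior="0" d="M219 387l5 19 12 27 7 22 0 47 4 26 236 0 4-27 17-16-24-36-19-17-18-9-18-3-39 16-13 0-27-13-40-12-39-19-18-3-27 0z"/><path data-sink="141 487" data-exterior="0" d="M214 375l-23 9-54 32-24 20-31 20-28 12-36 9-2 2 0 48 230 1 1-11-4-15 0-47z"/><path data-sink="527 527" data-exterior="1" d="M527 481l-18 2-20 14-5 14 1 17 43-1z"/>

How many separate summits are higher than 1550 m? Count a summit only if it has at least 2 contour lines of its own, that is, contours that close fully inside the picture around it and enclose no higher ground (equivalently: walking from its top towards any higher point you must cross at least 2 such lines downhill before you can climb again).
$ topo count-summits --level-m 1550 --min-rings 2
3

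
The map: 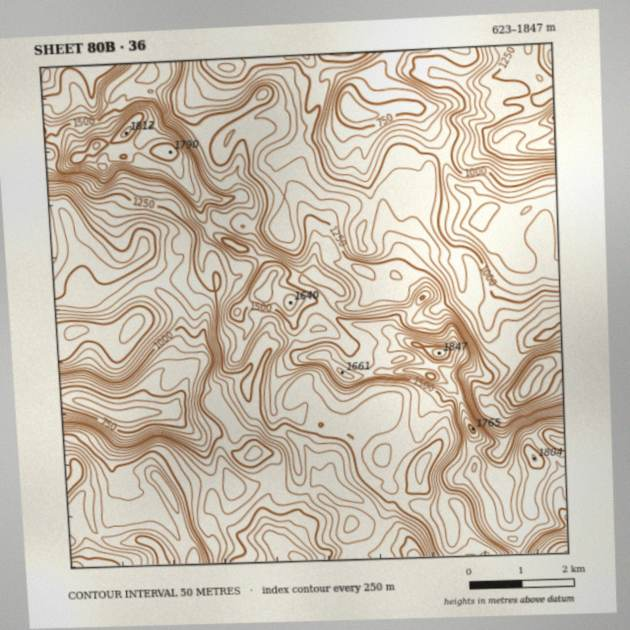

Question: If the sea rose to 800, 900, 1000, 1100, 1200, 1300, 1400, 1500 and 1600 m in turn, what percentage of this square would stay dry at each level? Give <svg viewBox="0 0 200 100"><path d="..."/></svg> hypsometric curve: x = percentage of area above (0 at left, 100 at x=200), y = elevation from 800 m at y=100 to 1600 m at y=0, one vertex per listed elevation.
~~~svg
<svg viewBox="0 0 200 100"><path d="M192 100l-14-12-19-13-28-13-29-12-33-12-26-13-17-13-12-12"/></svg>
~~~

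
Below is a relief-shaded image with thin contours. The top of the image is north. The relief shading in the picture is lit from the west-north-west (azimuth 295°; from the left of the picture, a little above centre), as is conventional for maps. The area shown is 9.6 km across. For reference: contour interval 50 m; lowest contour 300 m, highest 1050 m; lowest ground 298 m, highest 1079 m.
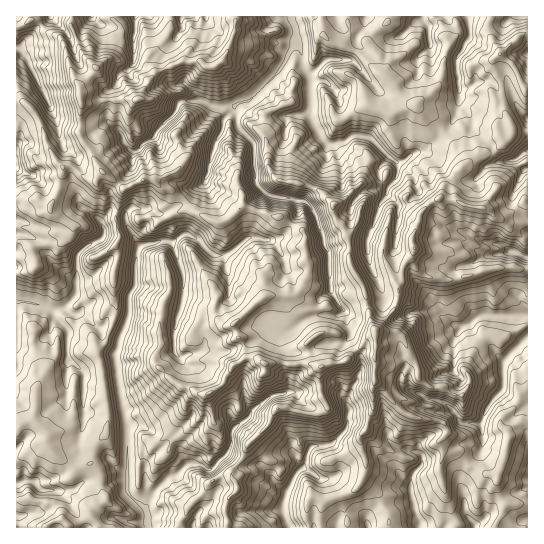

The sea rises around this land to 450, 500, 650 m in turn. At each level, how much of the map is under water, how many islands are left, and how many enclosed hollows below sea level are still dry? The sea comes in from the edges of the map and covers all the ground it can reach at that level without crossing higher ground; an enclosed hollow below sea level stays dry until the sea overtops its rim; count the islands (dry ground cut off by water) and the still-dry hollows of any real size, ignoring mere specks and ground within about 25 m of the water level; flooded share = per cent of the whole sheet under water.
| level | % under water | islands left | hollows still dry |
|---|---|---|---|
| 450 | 23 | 0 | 0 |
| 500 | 36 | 0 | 0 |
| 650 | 67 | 0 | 0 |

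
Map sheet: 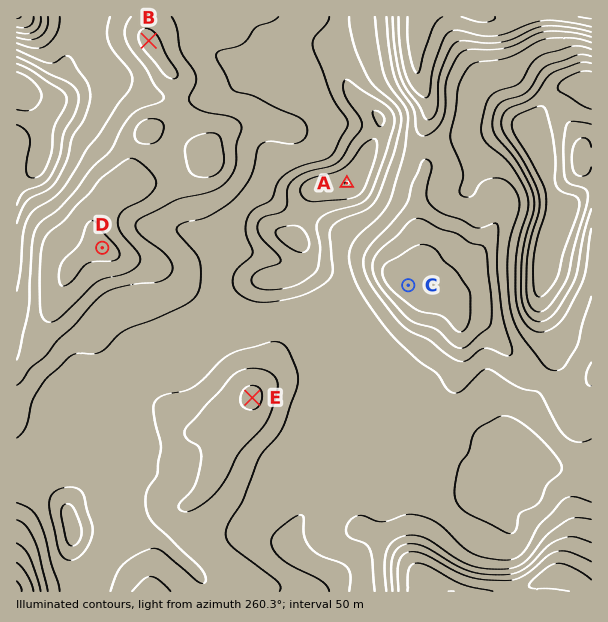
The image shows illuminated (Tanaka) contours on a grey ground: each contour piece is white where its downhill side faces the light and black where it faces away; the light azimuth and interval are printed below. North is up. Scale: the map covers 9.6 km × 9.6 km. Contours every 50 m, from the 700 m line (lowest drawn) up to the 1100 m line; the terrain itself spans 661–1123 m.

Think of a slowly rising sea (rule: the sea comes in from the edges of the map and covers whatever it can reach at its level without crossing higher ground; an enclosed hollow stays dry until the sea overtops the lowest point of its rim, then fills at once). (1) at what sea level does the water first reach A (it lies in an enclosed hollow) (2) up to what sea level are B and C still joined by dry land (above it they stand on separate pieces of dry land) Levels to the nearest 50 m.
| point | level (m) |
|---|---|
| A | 850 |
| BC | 900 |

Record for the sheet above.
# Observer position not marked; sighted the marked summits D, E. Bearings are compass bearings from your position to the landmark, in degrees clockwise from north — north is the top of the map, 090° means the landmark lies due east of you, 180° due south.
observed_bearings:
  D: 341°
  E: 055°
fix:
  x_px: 173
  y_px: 453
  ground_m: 920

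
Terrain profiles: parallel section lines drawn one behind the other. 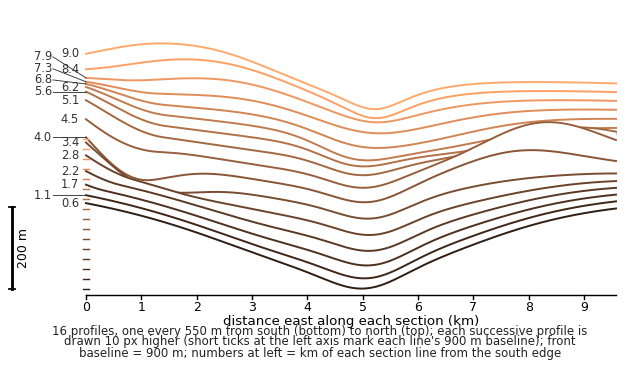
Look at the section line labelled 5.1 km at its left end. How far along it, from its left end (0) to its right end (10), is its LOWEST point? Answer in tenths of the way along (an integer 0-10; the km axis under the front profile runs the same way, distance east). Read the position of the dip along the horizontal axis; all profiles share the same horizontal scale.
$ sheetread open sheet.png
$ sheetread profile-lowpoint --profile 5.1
5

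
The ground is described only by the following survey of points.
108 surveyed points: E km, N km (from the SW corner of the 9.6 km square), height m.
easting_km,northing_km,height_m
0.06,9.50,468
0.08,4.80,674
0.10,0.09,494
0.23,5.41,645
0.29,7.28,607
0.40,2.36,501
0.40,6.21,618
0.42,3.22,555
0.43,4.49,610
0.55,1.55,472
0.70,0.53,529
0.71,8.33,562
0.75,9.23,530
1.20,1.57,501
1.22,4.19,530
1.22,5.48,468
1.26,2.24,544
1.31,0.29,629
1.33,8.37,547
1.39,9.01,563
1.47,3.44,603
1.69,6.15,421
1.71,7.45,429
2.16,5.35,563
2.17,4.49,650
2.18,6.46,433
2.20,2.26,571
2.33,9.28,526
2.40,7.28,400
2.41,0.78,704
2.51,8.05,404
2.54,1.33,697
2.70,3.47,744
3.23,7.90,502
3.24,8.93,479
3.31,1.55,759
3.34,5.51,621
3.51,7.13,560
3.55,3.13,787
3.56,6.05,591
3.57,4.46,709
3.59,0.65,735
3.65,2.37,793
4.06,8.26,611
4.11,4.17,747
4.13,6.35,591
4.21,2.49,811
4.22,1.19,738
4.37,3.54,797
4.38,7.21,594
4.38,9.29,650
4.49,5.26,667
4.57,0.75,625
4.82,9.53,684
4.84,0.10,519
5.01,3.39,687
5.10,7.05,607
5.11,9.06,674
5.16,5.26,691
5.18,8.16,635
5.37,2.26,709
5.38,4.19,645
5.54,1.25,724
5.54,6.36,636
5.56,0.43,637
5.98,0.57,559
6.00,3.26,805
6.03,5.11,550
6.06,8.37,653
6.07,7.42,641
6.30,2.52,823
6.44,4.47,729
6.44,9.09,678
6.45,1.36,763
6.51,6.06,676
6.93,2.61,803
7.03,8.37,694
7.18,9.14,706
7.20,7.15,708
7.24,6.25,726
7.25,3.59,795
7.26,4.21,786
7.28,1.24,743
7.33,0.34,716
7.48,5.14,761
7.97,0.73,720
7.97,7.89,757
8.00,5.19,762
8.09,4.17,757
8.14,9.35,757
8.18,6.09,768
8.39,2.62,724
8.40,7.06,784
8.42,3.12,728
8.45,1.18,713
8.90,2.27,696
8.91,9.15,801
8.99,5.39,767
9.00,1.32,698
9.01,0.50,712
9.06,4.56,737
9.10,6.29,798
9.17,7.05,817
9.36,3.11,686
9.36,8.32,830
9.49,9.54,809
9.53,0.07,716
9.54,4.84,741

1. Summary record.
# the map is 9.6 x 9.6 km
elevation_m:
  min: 385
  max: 835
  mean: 660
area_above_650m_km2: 53.1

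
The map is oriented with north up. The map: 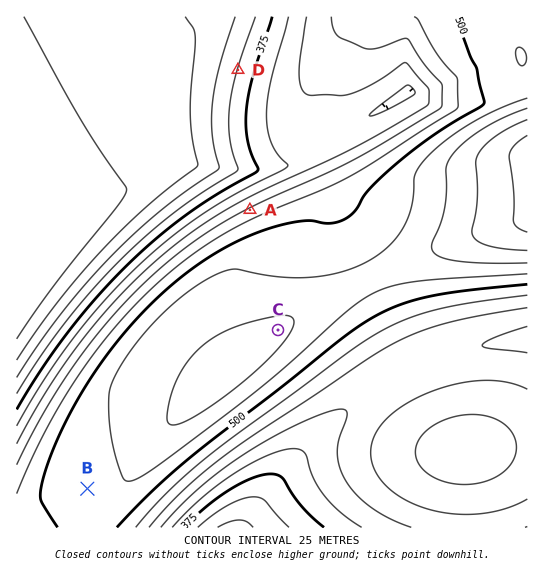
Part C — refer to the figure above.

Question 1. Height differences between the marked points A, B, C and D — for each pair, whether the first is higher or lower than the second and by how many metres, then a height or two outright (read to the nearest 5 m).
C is higher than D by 205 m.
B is higher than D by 160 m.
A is higher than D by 105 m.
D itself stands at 350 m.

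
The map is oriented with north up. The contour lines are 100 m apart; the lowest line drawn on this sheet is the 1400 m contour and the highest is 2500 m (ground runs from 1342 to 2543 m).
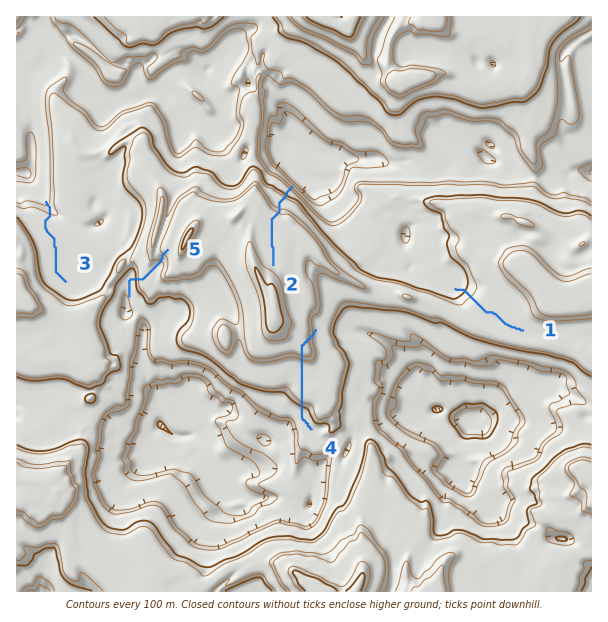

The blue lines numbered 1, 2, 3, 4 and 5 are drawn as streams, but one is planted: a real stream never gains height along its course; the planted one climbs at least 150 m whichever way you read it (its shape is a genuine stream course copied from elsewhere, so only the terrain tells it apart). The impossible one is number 4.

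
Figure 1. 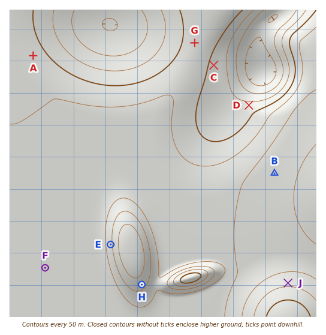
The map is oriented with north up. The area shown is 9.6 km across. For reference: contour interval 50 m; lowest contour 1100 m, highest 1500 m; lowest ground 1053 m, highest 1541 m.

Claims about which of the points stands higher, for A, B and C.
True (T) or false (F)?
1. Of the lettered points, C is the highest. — F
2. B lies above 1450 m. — F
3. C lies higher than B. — F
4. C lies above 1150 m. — T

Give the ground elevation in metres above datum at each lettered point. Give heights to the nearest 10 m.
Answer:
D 1220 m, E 1390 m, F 1320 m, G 1270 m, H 1420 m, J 1440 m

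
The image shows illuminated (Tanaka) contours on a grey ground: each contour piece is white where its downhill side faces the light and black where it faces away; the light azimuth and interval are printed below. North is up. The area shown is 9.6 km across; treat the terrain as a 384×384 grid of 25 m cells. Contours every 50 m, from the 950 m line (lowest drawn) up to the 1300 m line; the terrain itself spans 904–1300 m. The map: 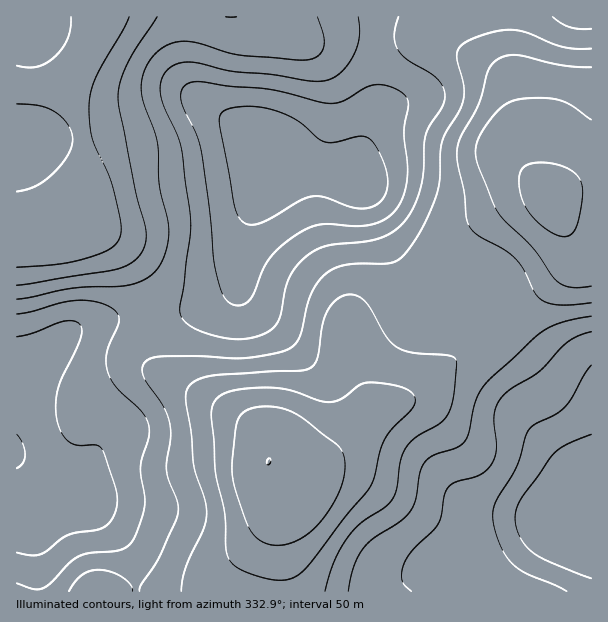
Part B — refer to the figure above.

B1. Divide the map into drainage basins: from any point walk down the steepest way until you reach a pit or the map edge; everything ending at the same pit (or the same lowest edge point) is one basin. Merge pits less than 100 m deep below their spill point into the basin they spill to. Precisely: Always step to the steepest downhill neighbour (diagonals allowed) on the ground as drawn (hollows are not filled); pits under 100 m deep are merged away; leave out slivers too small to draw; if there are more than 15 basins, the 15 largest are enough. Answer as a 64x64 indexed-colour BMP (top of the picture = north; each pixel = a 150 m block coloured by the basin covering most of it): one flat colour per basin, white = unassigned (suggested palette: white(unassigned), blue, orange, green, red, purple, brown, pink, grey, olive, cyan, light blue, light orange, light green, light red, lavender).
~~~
<image width="64" height="64" href="data:image/bmp;base64,Qk12CAAAAAAAAHYAAAAoAAAAQAAAAEAAAAABAAQAAAAAAAAIAAATCwAAEwsAABAAAAAAAAAA////ALR3HwAOf/8ALKAsACgn1gC9Z5QAS1aMAMJ34wB/f38AIr28AM++FwDox64AeLv/AIrfmACWmP8A1bDFADMzMzMzMzMzMzMzMzMzMiIiIiIiIiIiIiIiIiIiIiIiMzMzMzMzMzMzMzMzMzMyIiIiIiIiIiIiIiIiIiIiIiIzMzMzMzMzMzMzMzMzMzIiIiIiIiIiIiIiIiIiIiIiIjMzMzMzMzMzMzMzMzMzMiIiIiIiIiIiIiIiIiIiIiIiMzMzMzMzMzMzMzMzMzMyIiIiIiIiIiIiIiIiIiIiIiIzMzMzMzMzMzMzMzMzMzIiIiIiIiIiIiIiIiIiIiIiIjMzMzMzMzMzMzMzMzMzMiIiIiIiIiIiIiIiIiIiIiIiMzMzMzMzMzMzMzMzMzMyIiIiIiIiIiIiIiIiIiIiIiIzMzMzMzMzMzMzMzMzMzIiIiIiIiIiIiIiIiIiIiIiIjMzMzMzMzMzMzMzMzMzMiIiIiIiIiIiIiIiIiIiIiIiMzMzMzMzMzMzMzMzMzMyIiIiIiIiIiIiIiIiIiIiIiIzMzMzMzMzMzMzMzMzMyIiIiIiIiIiIiIiIiIiIiIiIjMzMzMzMzMzMzMzMzMzIiIiIiIiIiIiIiIiIiIiIiIiMzMzMzMzMzMzMzMzMzMiIiIiIiIiIiIiIiIiIiIiIiIzMzMzMzMzMzMzMzMzMyIRESIiIiIiIiIiIiIiIiIiIjMzMzMzMzMzMzMzMzMzEREREiIiIiIiIiIiIiIiIiIiMzMzMzMzMzMzMzMzMzMRERERIiIiIiIiIiIiIiIiIiIzMzMzMzMzMzMzMzMzMRERERESIiIiIiIiIiIiIiIiIjMzMzMzMzMzMzMzMzMREREREREiIiIiIiIiIiIiIiIiMzMzMzMzMzMzMzMzMRERERERERIiIiIiIiIiIiIiIiIzMzMzMzMzMzMzMzERERERERERERIiIiIiIiIiIiIiIjMzMzMzMzMzMzMxEREREREREREREREiIiIiIiIiIiIiMzMzMzMzMzMzMRERERERERERERERERIiIiIiIiIiIiIzMzMzMzMzMzMRERERERERERERERERESIiIiIiIiIiIjMzMzMzMzMzEREREREREREREREREREREiIiIiIiIiIiMzMzMzMzMzERERERERERERERERERERERIiIiIiIiIiIzMzMzMzMzMRERERERERERERERERERERERIiIiIiIiIjMzMzMzMzMxERERERERERERERERERERERERIiIiIiIiMzMzMzMzMxERERERERERERERERERERERERESIiIiIiIzMzMzMzMzEREREREREREREREREREREREREREiIiIiIjMzMzMzMzMRERERERERERERERERERERERERERIiIiIiMzMzMzMzMxERERERERERERERERERERERERERESIiIiIzMzMzMzMzEREREREREREREREREREREREREREREiIiIjMzMzMzMzMREREREREREREREREREREREREREREREiIiMzMzMzMzMRERERERERERERERERERERERERERERERIiIzMzMzMzMxERERERERERERERERERERERERERERERESIjMzMzMzMzERERERERERERERERERERERERERERERERIiMzMzMzMzERERERERERERERERERERERERERERERERESIzMzMzMzERERERERERERERERERERERERERERERERERIjMzMzMzEREREREREREREREREREREREREREREREREREiIiIiMxEREREREREREREREREREREREREREREREREREiIiIiIhEREREREREREREREREREREREREREREREREREiIiIiIiERERERERERERERERERERERERERERERERERESIiIiIiIRERERERERERERERERERERERERERERERERERIiIiIiIhERERERERERERERERERERERERERERERERERERESIiIiERERERERERERERERERERERERERERERERERERERIiIiIhEREREREREREREREREREREREREREREREREREREiIiIiERERERERERERERERERERERERERERERERERERESIiIiERERERERERERERERERERERERERERERERERERERIiIiIREREREREREREREREREREREREREREREREREREREiIiIhERERERERERERERERERERERERERERERERERERESIiIiERERERERERERERERERERERERERERERERERERERIiIiIREREREREREREREREREREREREREREREREREREREiIiIhERERERERERERERERERERERERERERERERERERESIiIhERERERERERERERERERERERERERERERERERERERIiIiEREREREREREREREREREREREREREREREREREREREiIiIRERERERERERERERERERERERERERERERERERERESIiIhERERERERERERERERERERERERERERERERERERERIiIiIREREREREREREREREREREREREREREREREREREREiIiIiERERERERERERERERERERERERERERERERERERESIiIiIRERERERERERERERERERERERERERERERERERERIiIiIiEREREREREREREREREREREREREREREREREREREiIiIiIRERERERERERERERERERERERERERERERERERESIiIiIhERERERERERERERERERERERERERERERERERER"/>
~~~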